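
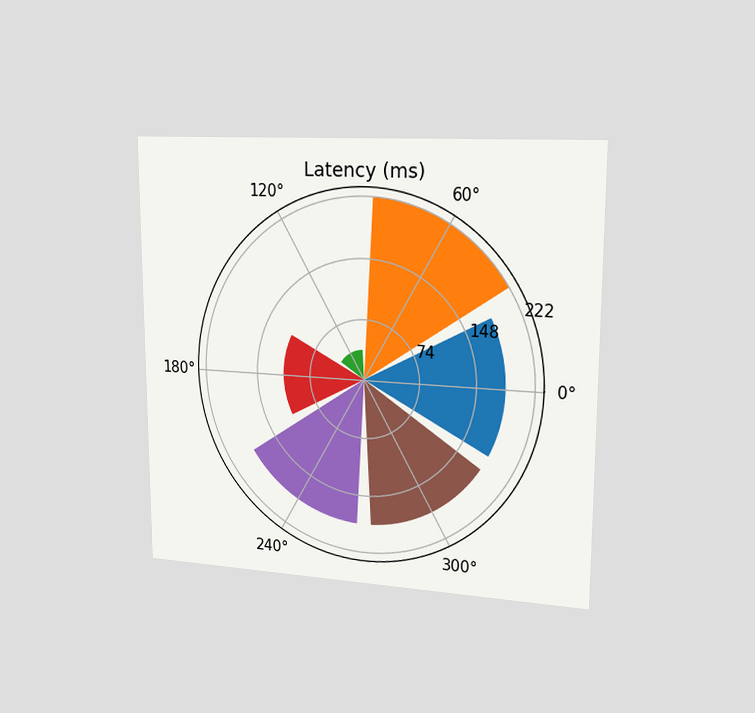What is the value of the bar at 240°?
The chart is viewed slightly from the right. The bar at 240° reaches 185ms on the radial axis.

185ms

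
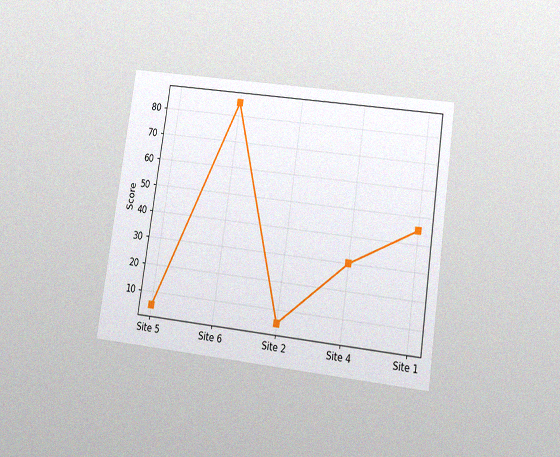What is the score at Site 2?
5

The chart is tilted about 8° clockwise and viewed slightly from below, with some photo noise. At Site 2, the line is at 5.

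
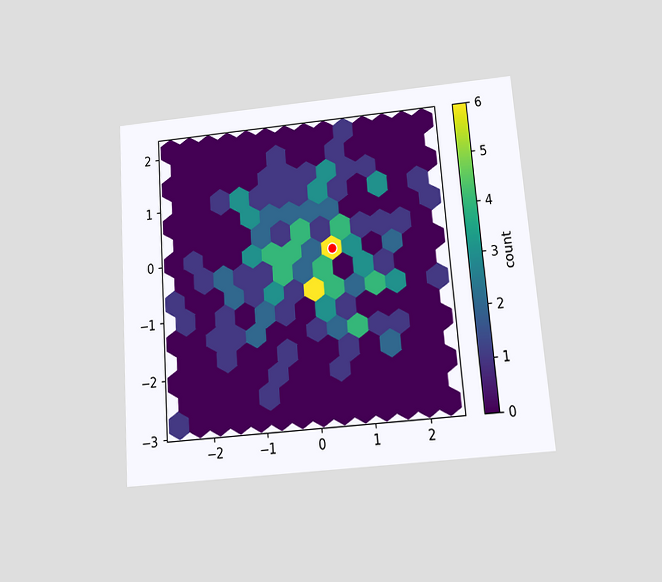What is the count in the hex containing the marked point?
6

The chart is tilted about 4° counter-clockwise and viewed slightly from below. The marked hex reads 6 on the colorbar.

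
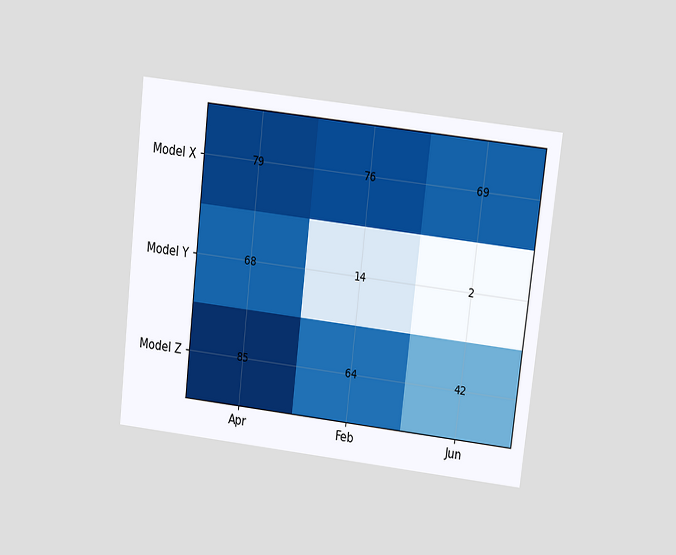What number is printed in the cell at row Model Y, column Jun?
The chart is tilted about 7° clockwise and viewed at a slight angle. The (Model Y, Jun) cell reads 2.

2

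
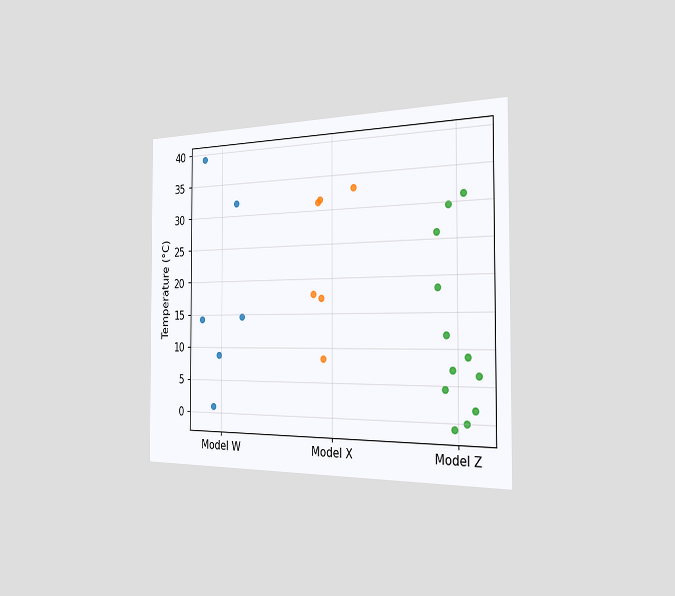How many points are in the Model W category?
The chart is viewed slightly from the right. Counting the markers in the Model W column gives 6.

6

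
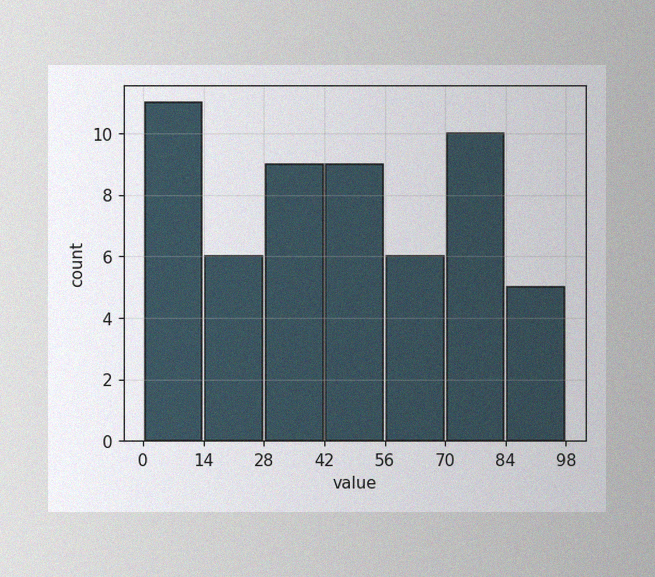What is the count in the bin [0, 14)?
The image has some photo noise and uneven lighting. The [0, 14) bin has height 11.

11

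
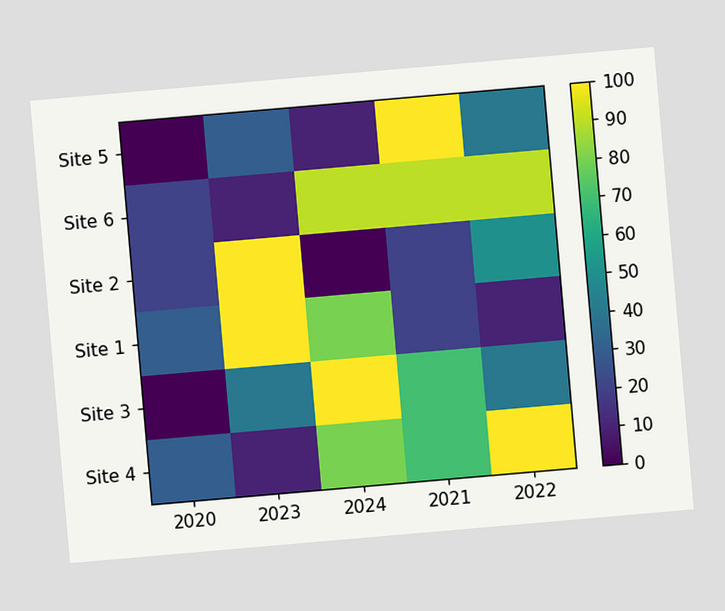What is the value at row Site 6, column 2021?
90

The chart is tilted about 5° counter-clockwise. Matching cell (Site 6, 2021) against the colorbar gives 90.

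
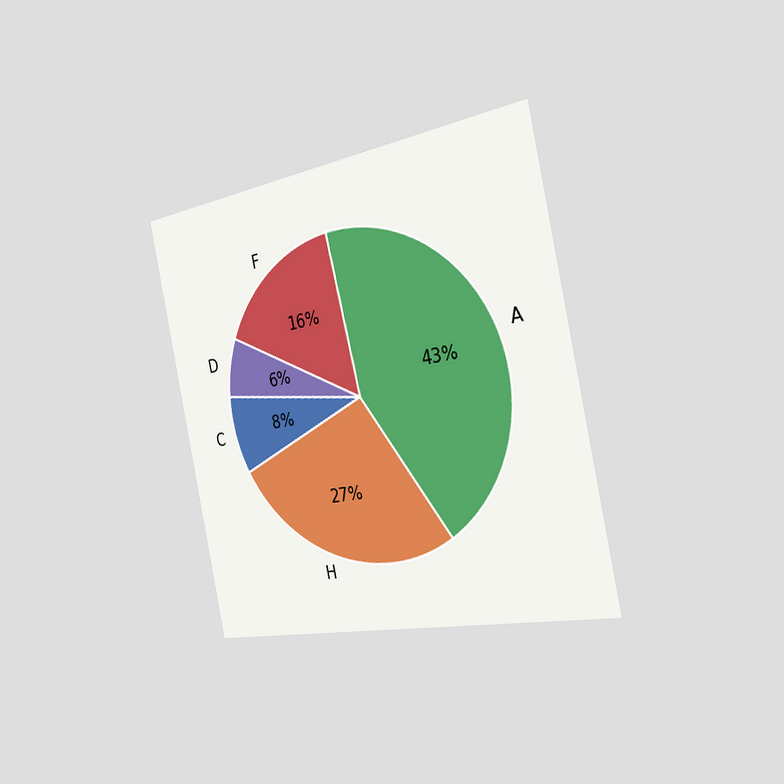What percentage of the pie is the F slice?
16%

The chart is tilted about 12° counter-clockwise and viewed slightly from the right. The F slice takes up 16% of the pie.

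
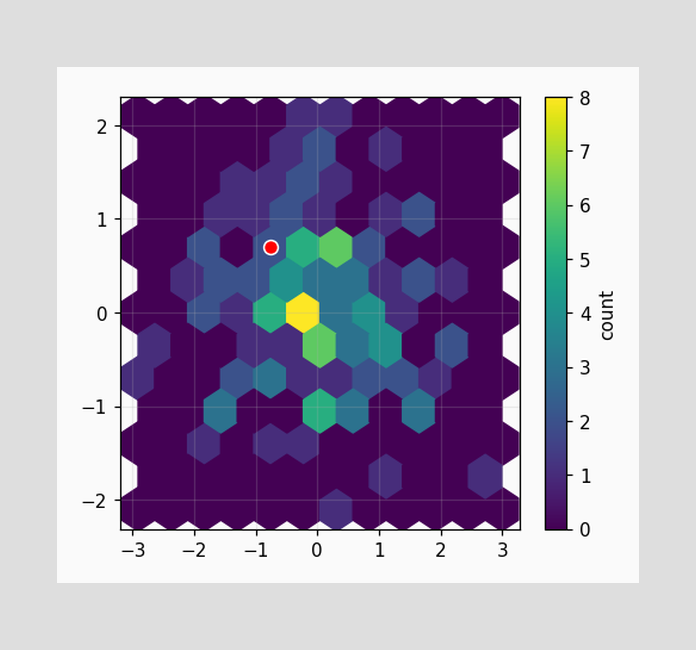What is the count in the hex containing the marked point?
The marked hex reads 2 on the colorbar.

2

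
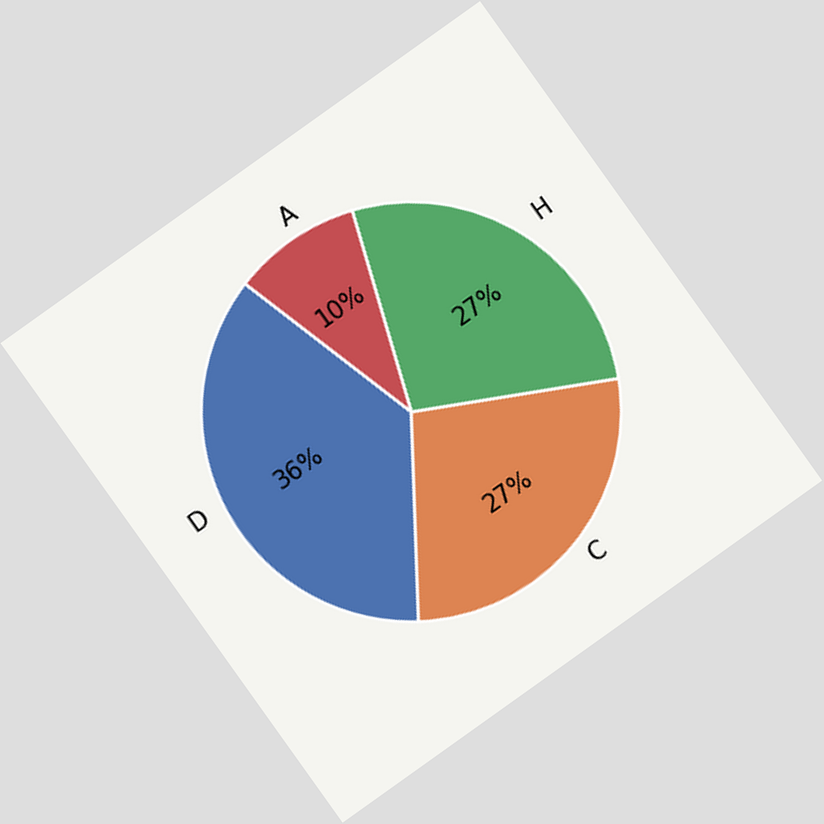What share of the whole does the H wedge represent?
27%

The chart is tilted about 36° counter-clockwise. The H slice takes up 27% of the pie.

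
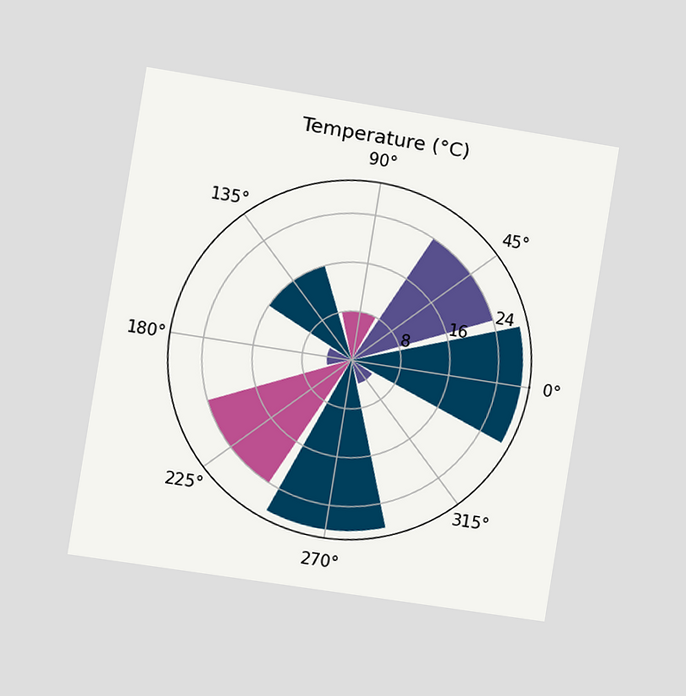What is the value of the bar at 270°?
The chart is tilted about 9° clockwise and viewed slightly from the left. The bar at 270° reaches 28°C on the radial axis.

28°C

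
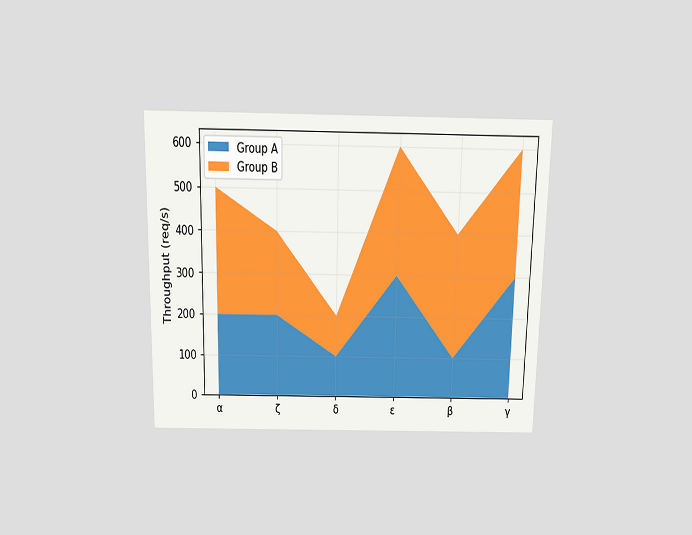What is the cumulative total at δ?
200req/s

The chart is viewed slightly from above. The stacked total at δ reaches 200req/s.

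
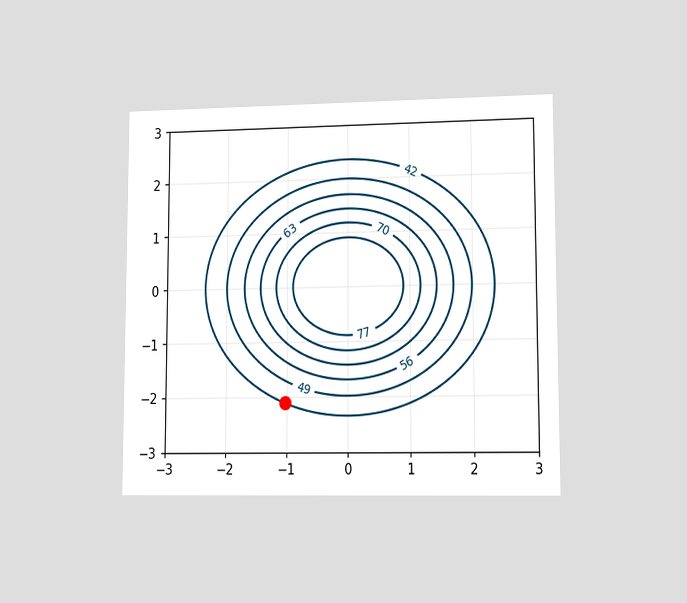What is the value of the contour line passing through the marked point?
42

The chart is viewed at a slight angle. The marked point sits on the contour labelled 42.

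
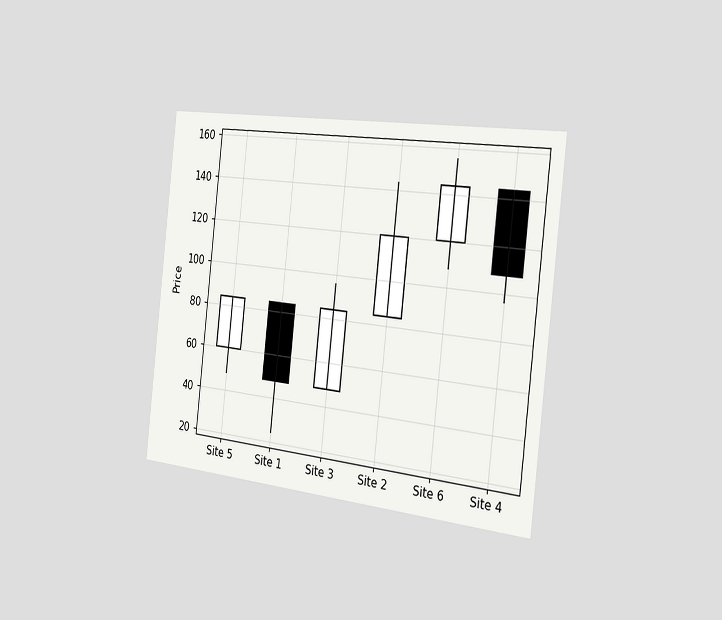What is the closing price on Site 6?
The chart is tilted about 6° clockwise and viewed slightly from the right. The Site 6 candle closes at 144.

144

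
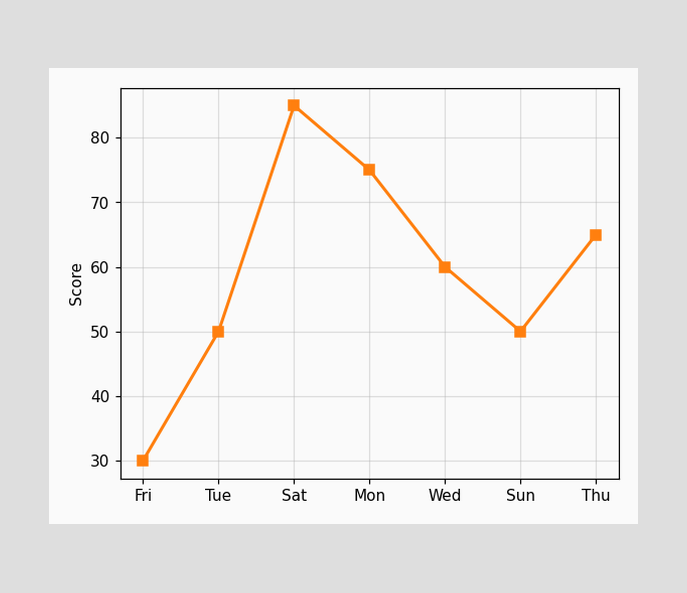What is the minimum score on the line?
30

The lowest point is at Fri, and reading across to the y-axis gives 30.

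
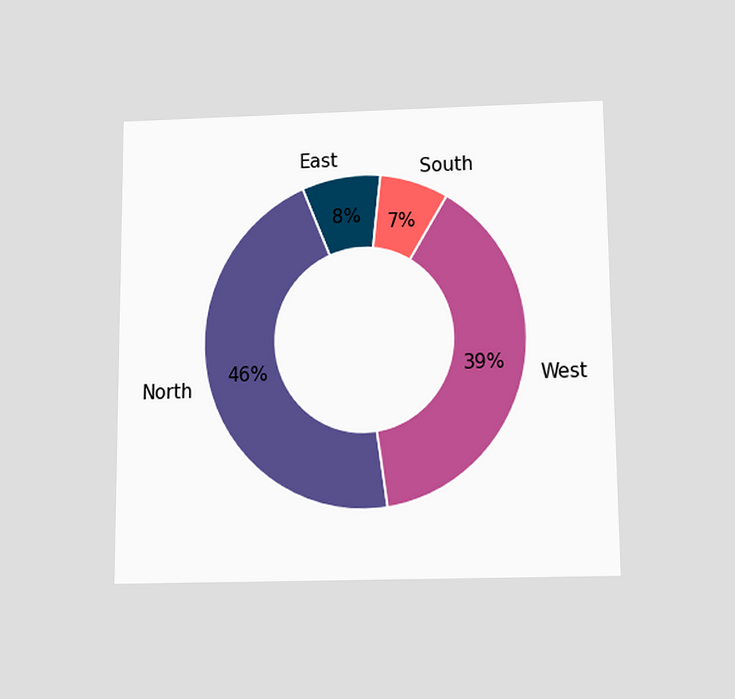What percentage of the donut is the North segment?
46%

The chart is viewed slightly from below. The North segment takes up 46% of the ring.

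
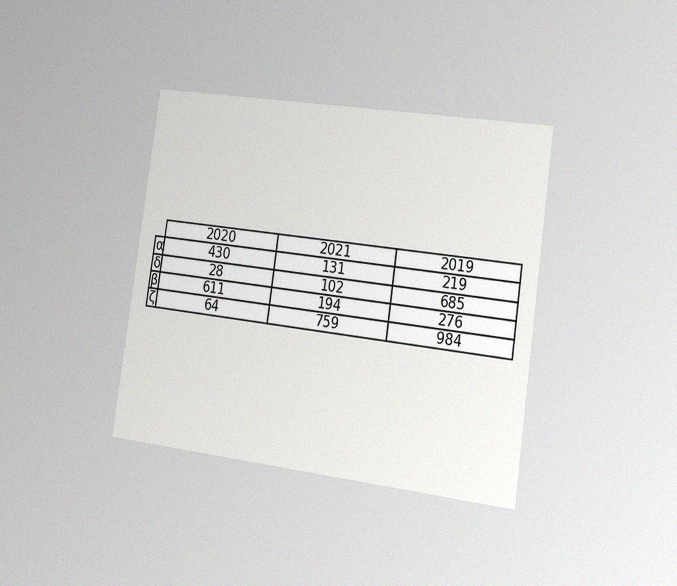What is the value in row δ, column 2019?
685

The chart is tilted about 8° clockwise and viewed slightly from the right, with some photo noise. The (δ, 2019) cell reads 685.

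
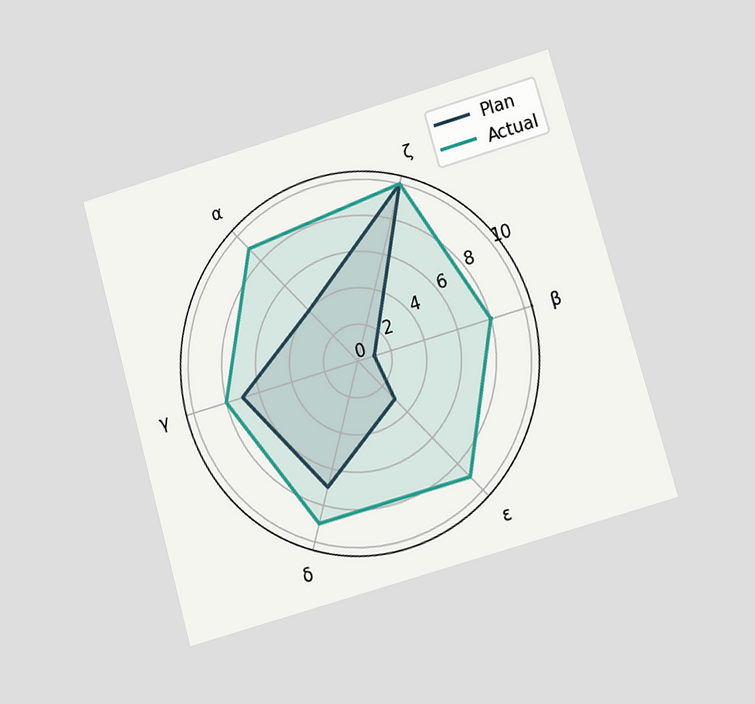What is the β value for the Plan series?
1

The chart is tilted about 16° counter-clockwise and viewed at a slight angle. On the β axis, Plan reaches 1.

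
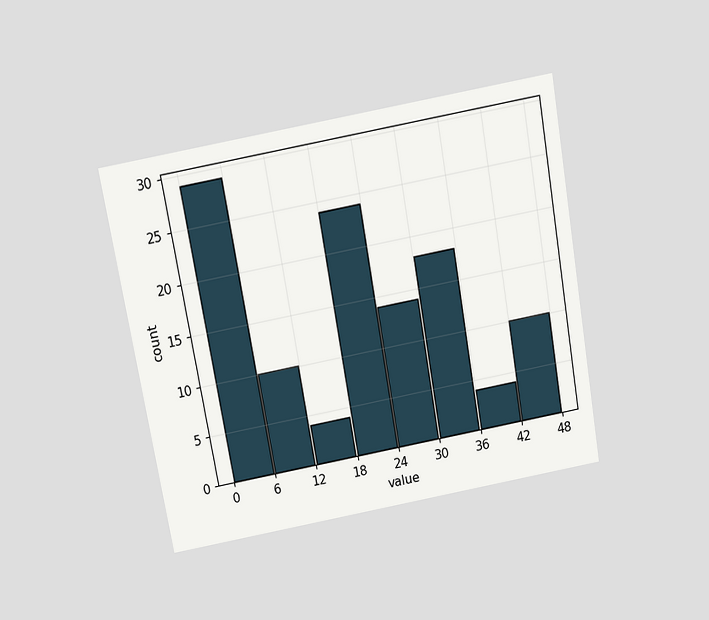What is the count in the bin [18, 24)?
The chart is tilted about 10° counter-clockwise and viewed slightly from above. The [18, 24) bin has height 24.

24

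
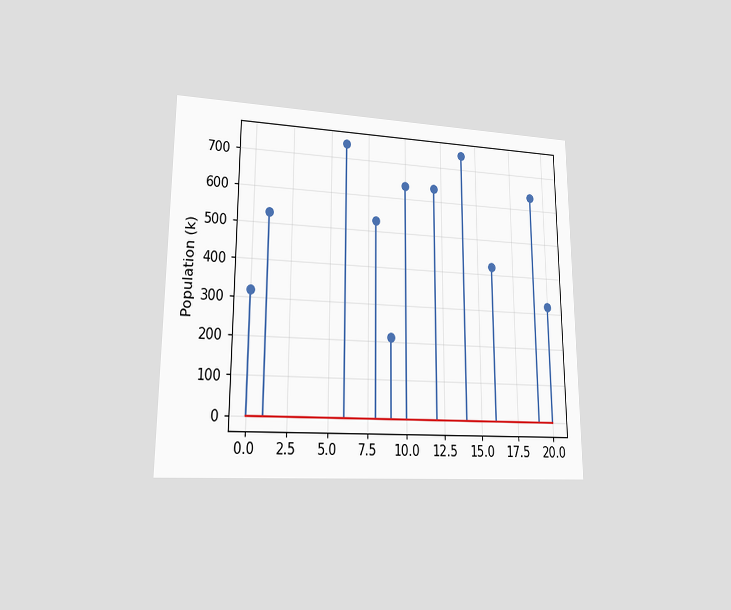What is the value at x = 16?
424k

The chart is viewed at a slight angle. The stem at x=16 reaches 424k.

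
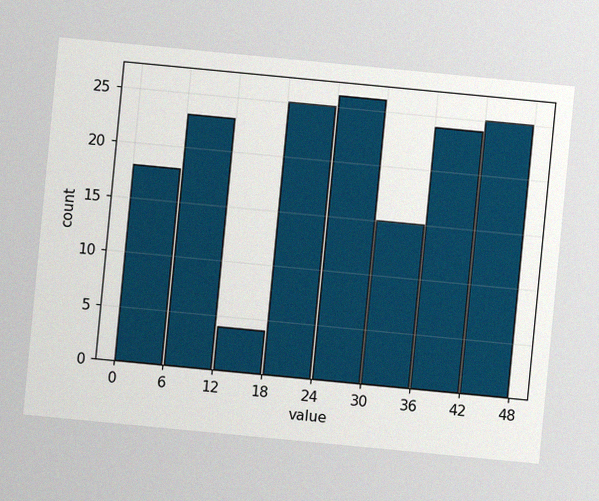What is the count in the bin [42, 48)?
25

The chart is tilted about 5° clockwise, with some photo noise. The [42, 48) bin has height 25.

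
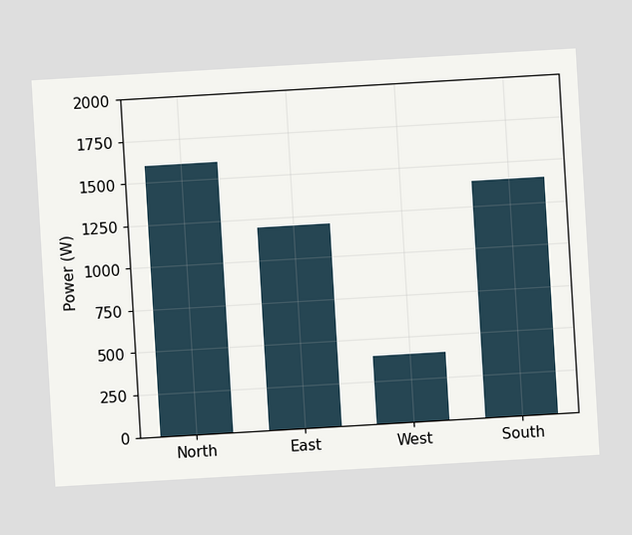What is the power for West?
400W

The chart is tilted about 3° counter-clockwise. Reading along the chart's y-axis, the West bar reaches 400W.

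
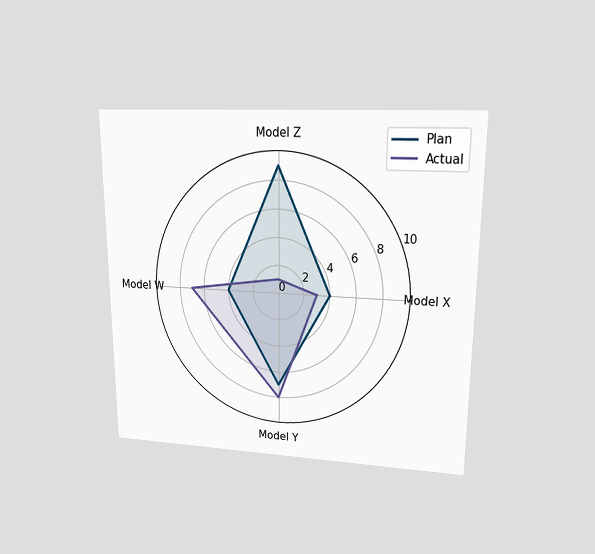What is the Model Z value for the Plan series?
9

The chart is viewed at a slight angle. On the Model Z axis, Plan reaches 9.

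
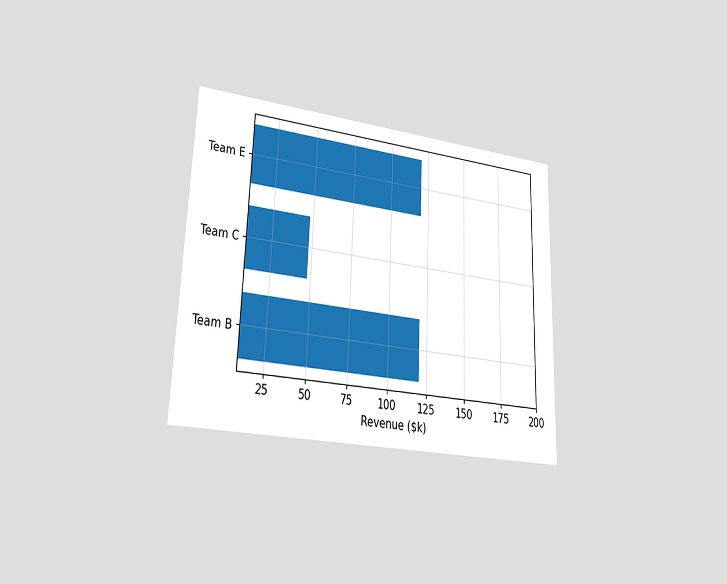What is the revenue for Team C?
$48k

The chart is viewed slightly from the left. Reading along the chart's x-axis, the Team C bar reaches $48k.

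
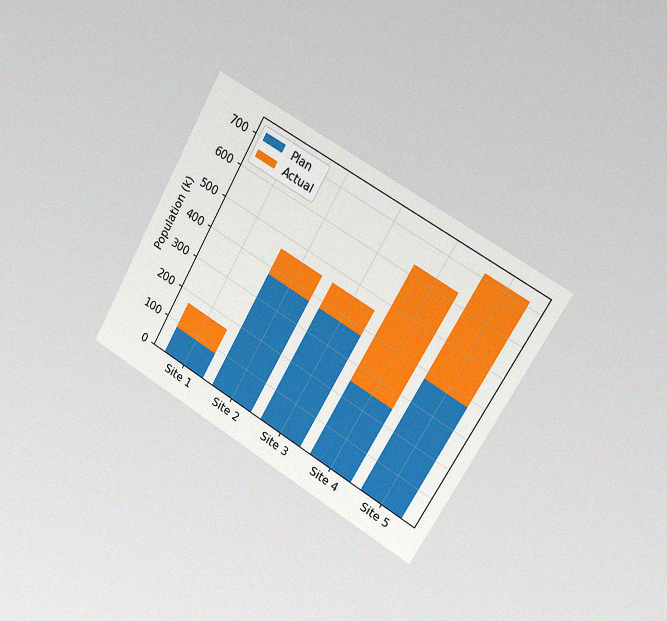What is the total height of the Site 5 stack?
The chart is tilted about 30° clockwise and viewed slightly from the right, with some photo noise. The Site 5 stack's top reaches 714k on the y-axis.

714k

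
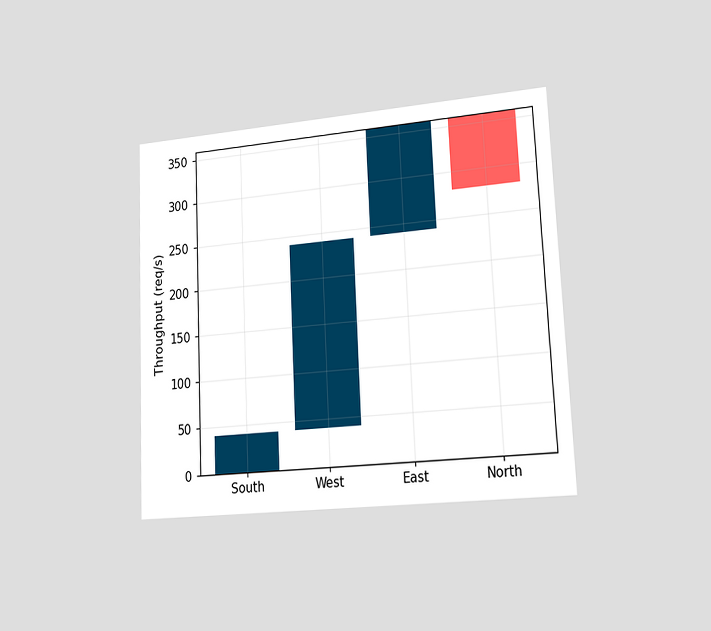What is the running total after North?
280req/s

The chart is tilted about 3° counter-clockwise and viewed slightly from the right. After North the running total reaches 280req/s.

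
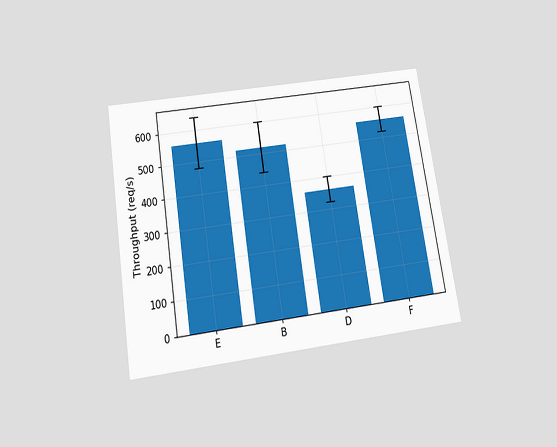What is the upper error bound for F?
The chart is tilted about 9° counter-clockwise and viewed slightly from below. The F bar's upper whisker reaches 600req/s.

600req/s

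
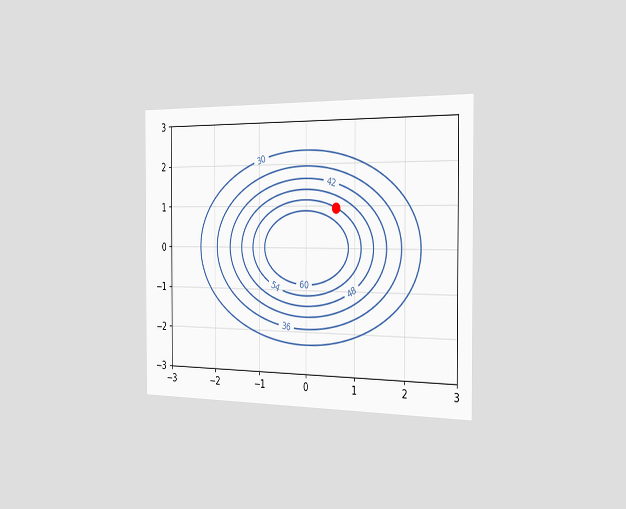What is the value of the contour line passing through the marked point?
The chart is viewed slightly from the right. The marked point sits on the contour labelled 54.

54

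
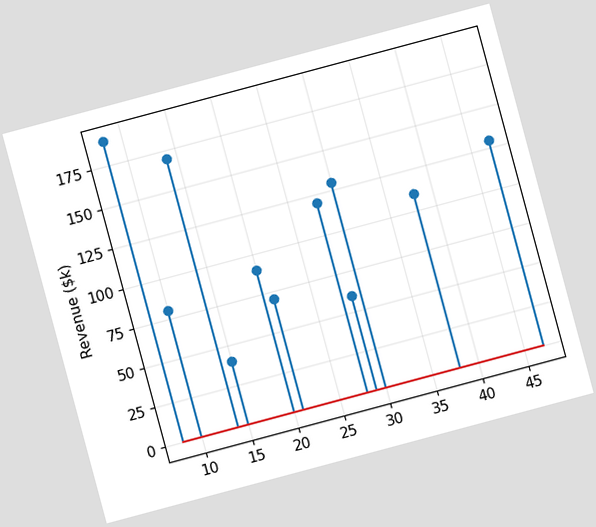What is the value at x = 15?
$40k

The chart is tilted about 15° counter-clockwise. The stem at x=15 reaches $40k.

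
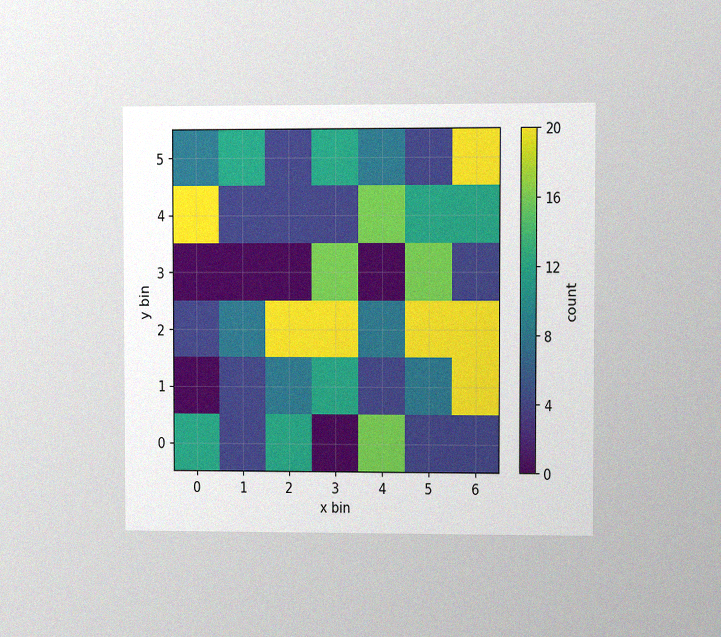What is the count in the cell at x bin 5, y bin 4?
The chart is viewed at a slight angle, with some photo noise. Matching the cell (5, 4) against the colorbar gives 12.

12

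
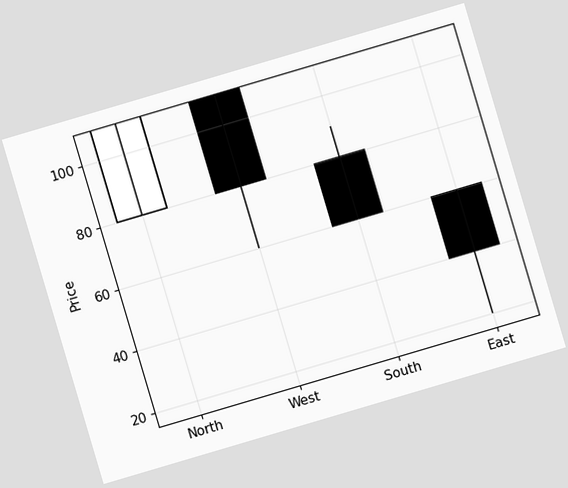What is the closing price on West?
80

The chart is tilted about 16° counter-clockwise. The West candle closes at 80.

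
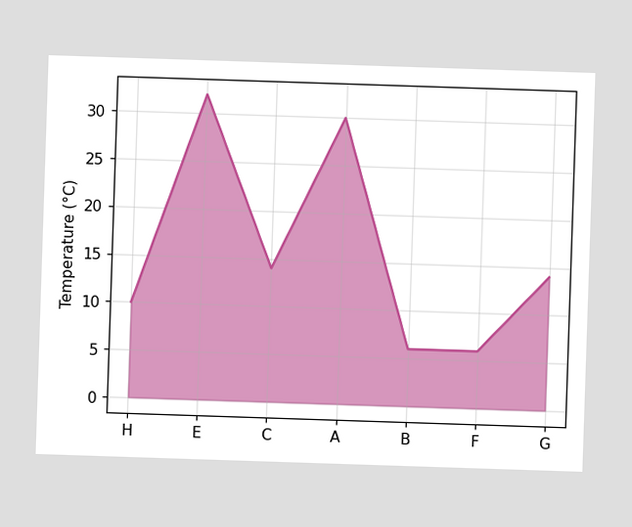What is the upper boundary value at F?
6°C

At F the upper boundary is at 6°C.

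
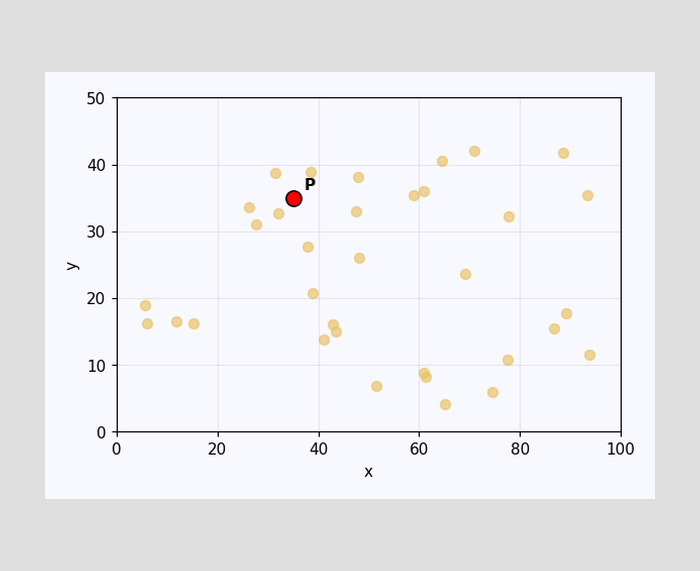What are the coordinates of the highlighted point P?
(35, 35)

Following the gridlines from P to each axis, P sits at (35, 35).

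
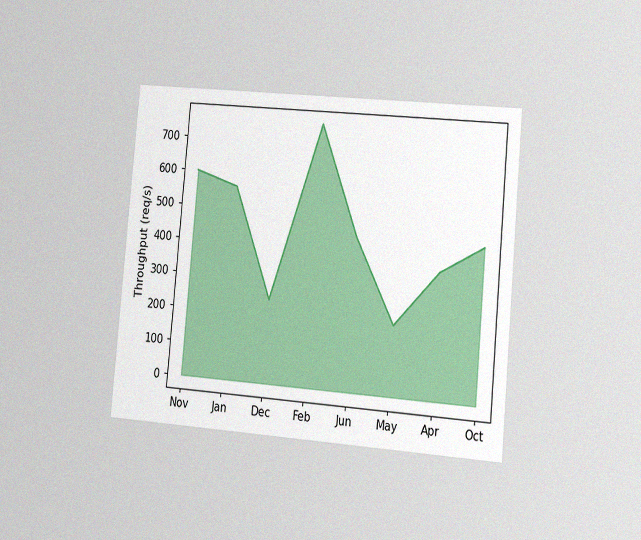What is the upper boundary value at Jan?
The chart is tilted about 5° clockwise and viewed slightly from the right, with some photo noise. At Jan the upper boundary is at 560req/s.

560req/s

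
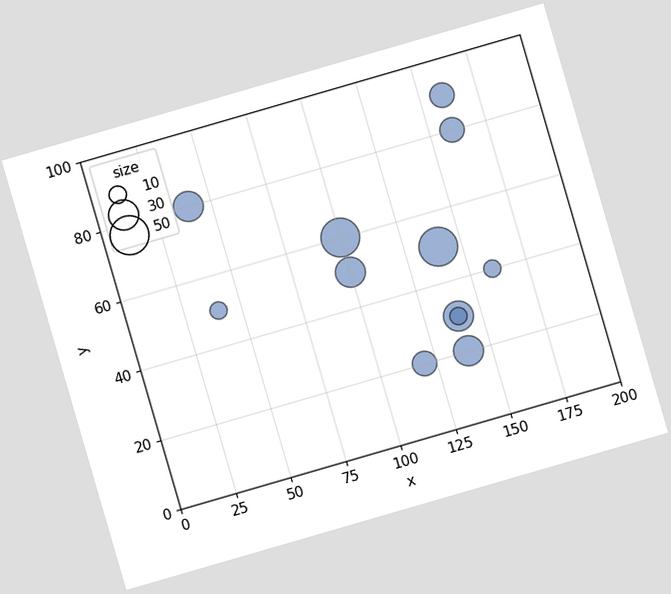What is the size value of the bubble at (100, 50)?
30

The chart is tilted about 16° counter-clockwise. Matching the bubble at (100, 50) against the size legend gives 30.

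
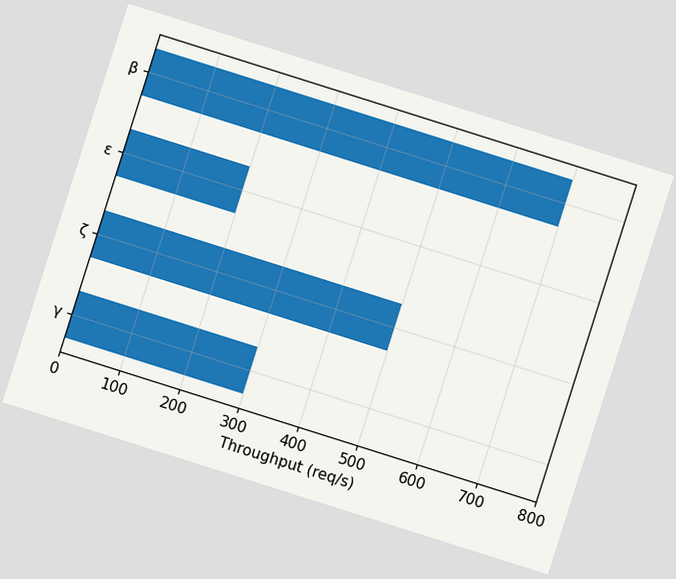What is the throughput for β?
The chart is tilted about 18° clockwise. Reading along the chart's x-axis, the β bar reaches 700req/s.

700req/s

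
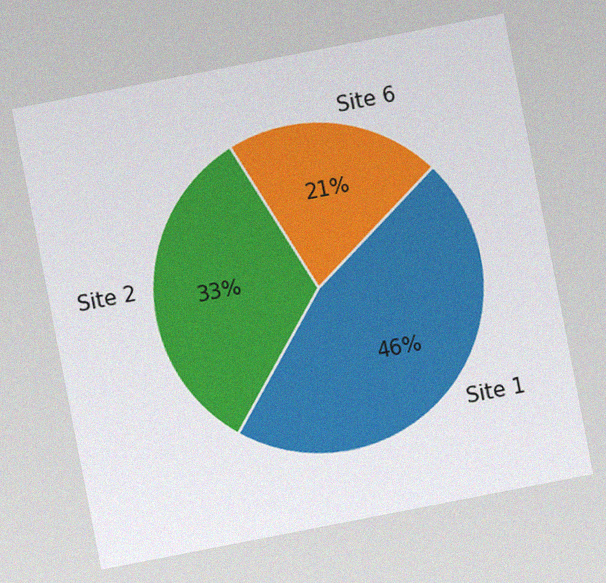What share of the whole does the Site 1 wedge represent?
The chart is tilted about 11° counter-clockwise, with some photo noise. The Site 1 slice takes up 46% of the pie.

46%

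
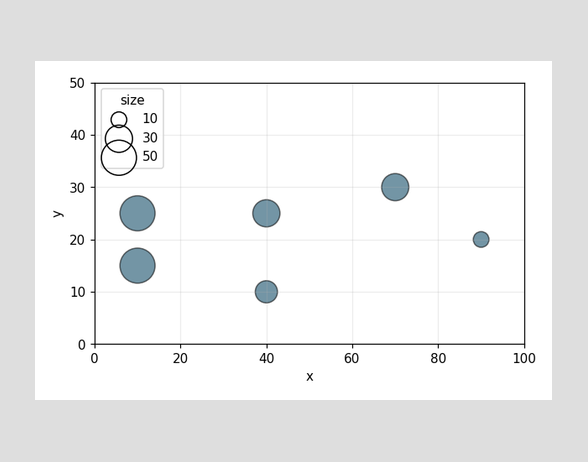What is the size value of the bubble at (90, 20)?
10

Matching the bubble at (90, 20) against the size legend gives 10.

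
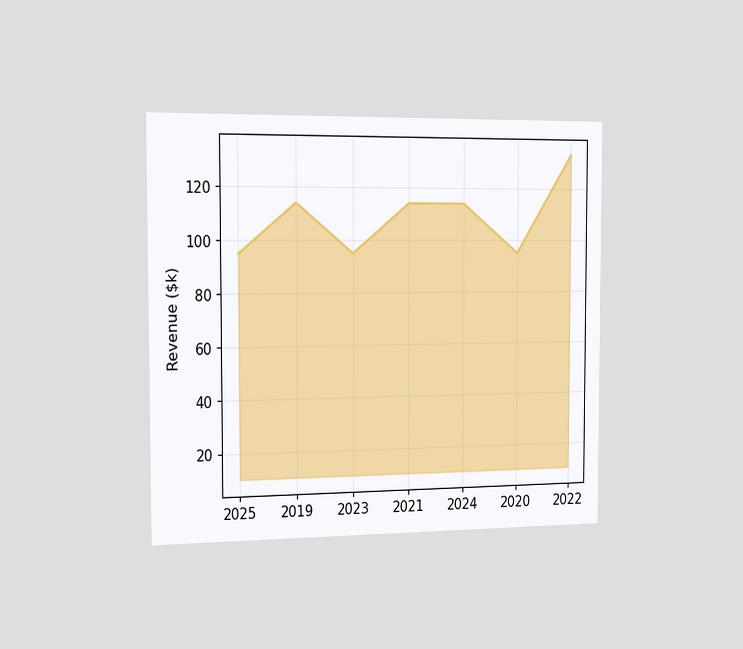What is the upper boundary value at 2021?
The chart is viewed slightly from the left. At 2021 the upper boundary is at $114k.

$114k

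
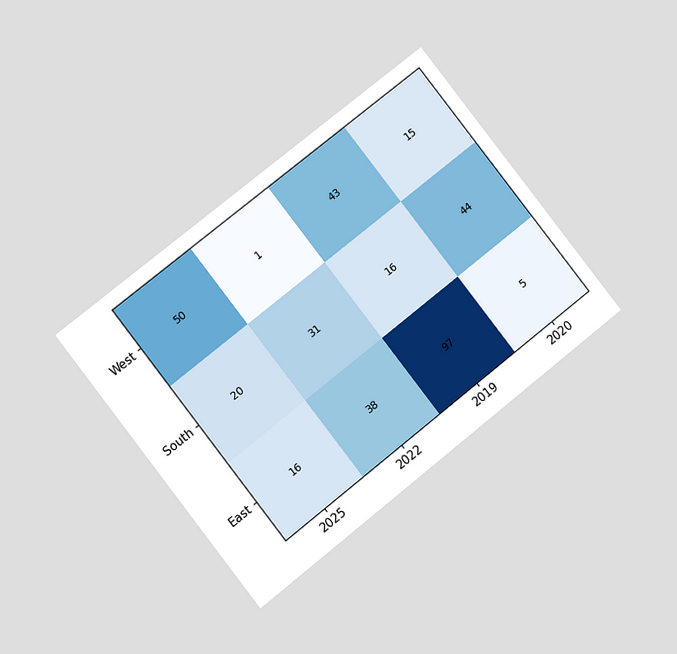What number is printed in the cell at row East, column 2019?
97

The chart is tilted about 38° counter-clockwise and viewed at a slight angle. The (East, 2019) cell reads 97.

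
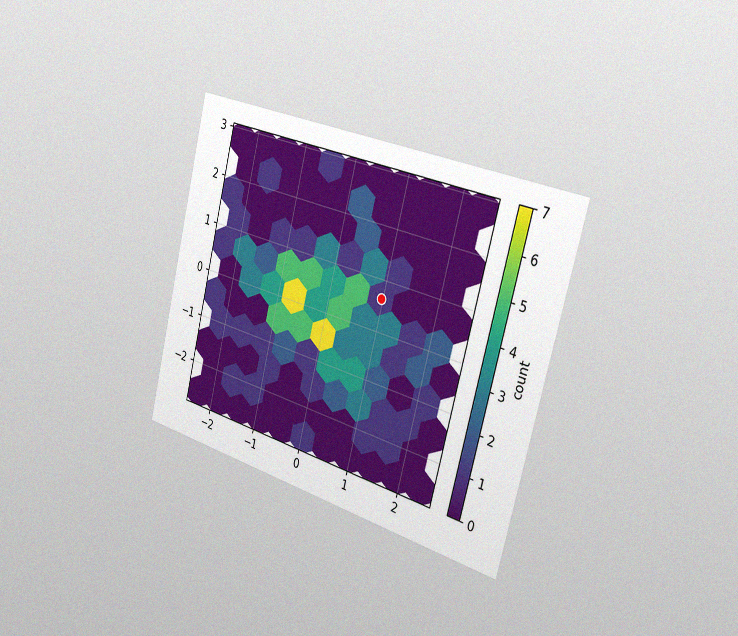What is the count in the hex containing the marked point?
The chart is tilted about 14° clockwise and viewed slightly from the right, with some photo noise. The marked hex reads 1 on the colorbar.

1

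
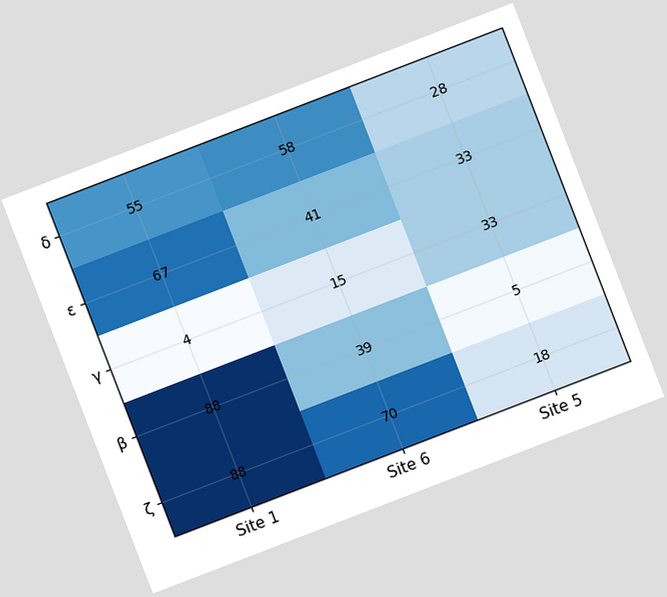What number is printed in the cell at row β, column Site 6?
The chart is tilted about 21° counter-clockwise. The (β, Site 6) cell reads 39.

39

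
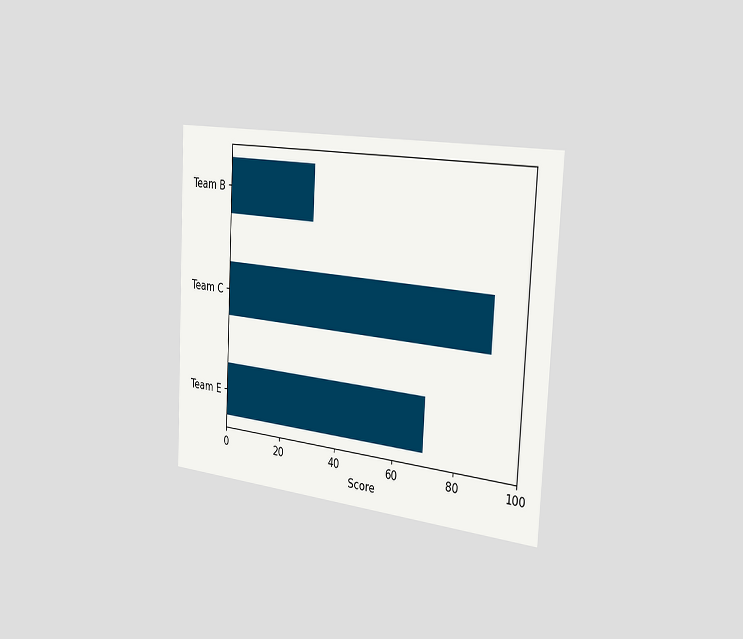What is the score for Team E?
The chart is tilted about 3° clockwise and viewed slightly from the right. Reading along the chart's x-axis, the Team E bar reaches 70.

70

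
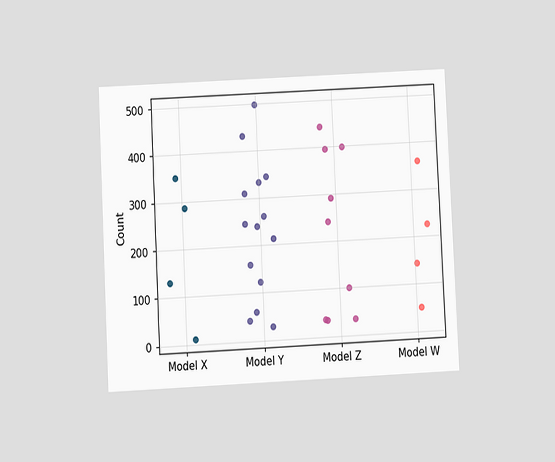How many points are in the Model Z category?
The chart is tilted about 3° counter-clockwise and viewed at a slight angle. Counting the markers in the Model Z column gives 9.

9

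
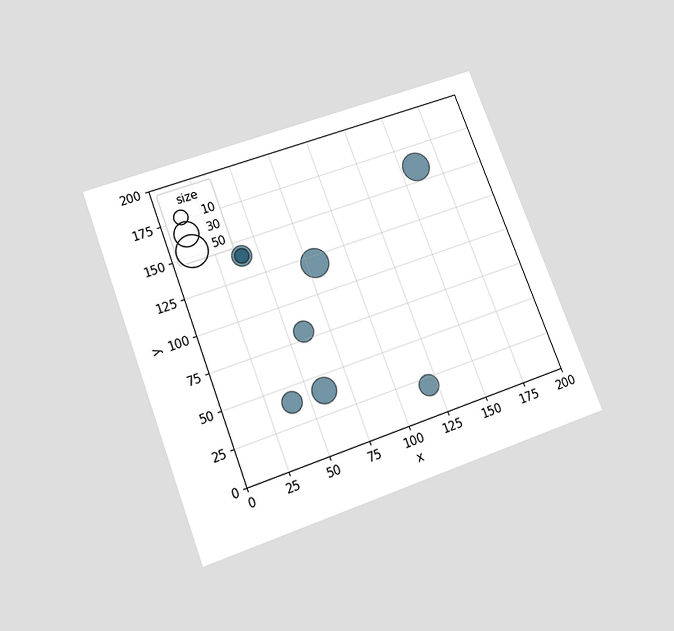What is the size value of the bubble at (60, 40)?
The chart is tilted about 21° counter-clockwise and viewed slightly from below. Matching the bubble at (60, 40) against the size legend gives 30.

30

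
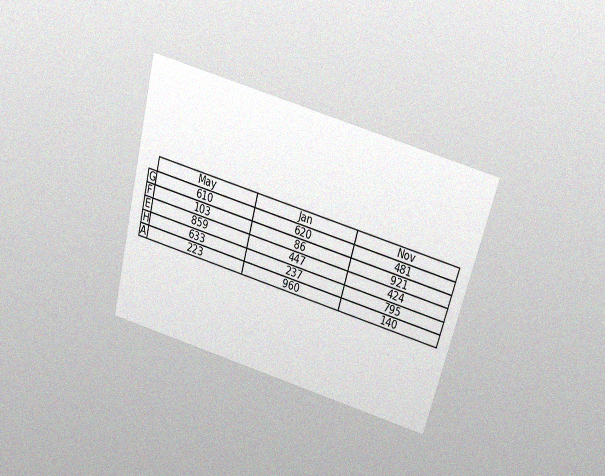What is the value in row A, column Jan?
The chart is tilted about 15° clockwise and viewed slightly from above, with some photo noise. The (A, Jan) cell reads 960.

960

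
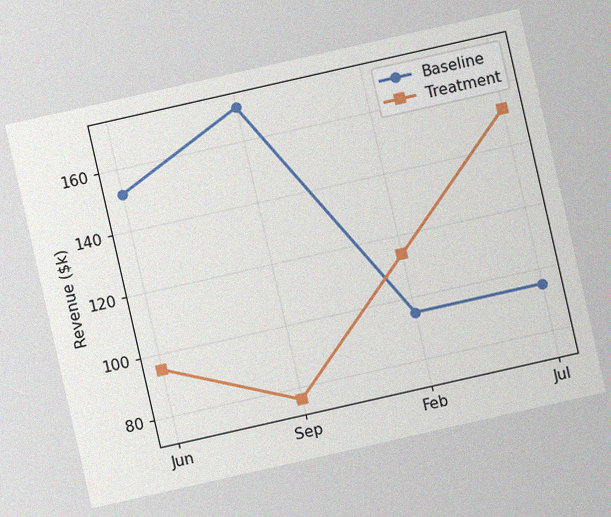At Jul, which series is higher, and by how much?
The chart is tilted about 13° counter-clockwise, with some photo noise. At Jul, Treatment sits above the other line by $57k.

Treatment, by $57k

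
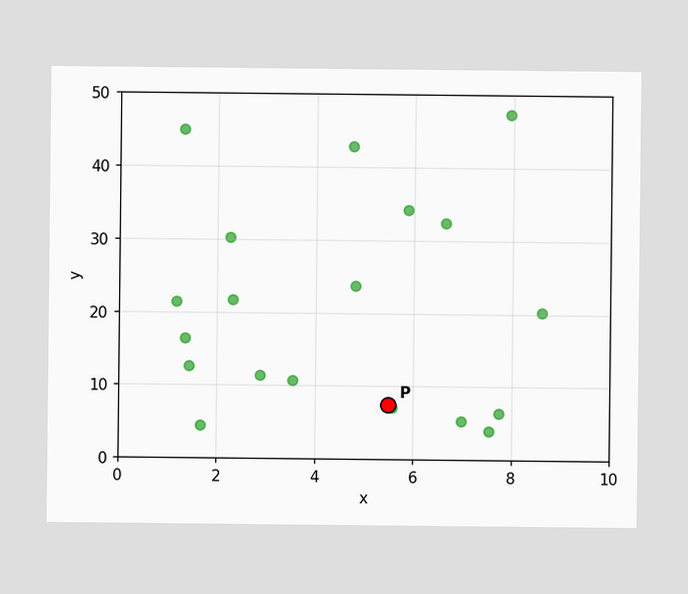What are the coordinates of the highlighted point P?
Following the gridlines from P to each axis, P sits at (5.5, 7.5).

(5.5, 7.5)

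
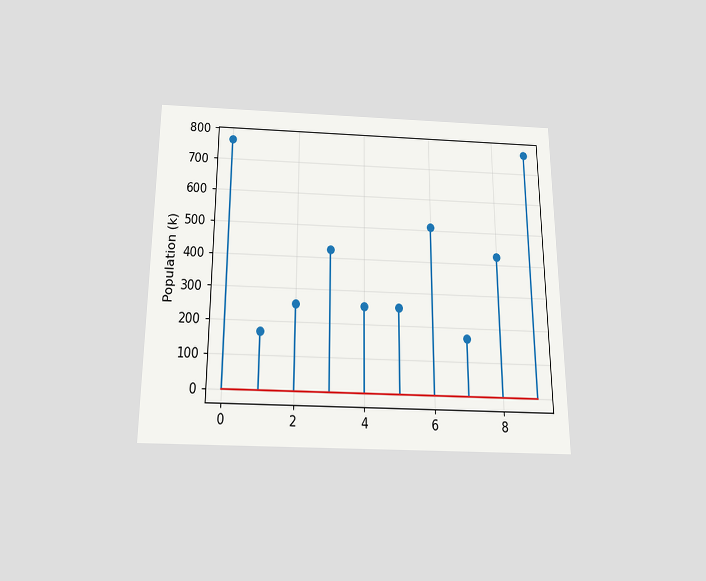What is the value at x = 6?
The chart is viewed slightly from below. The stem at x=6 reaches 510k.

510k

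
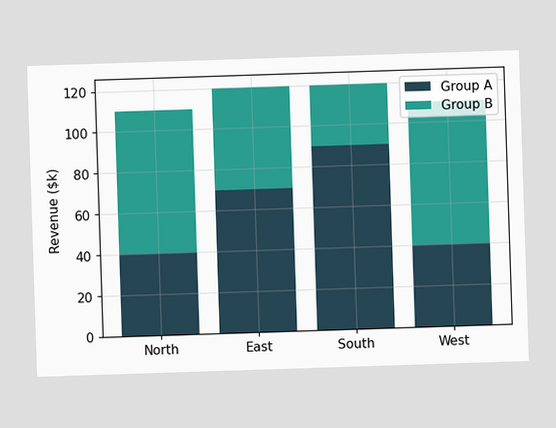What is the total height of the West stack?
$110k

The West stack's top reaches $110k on the y-axis.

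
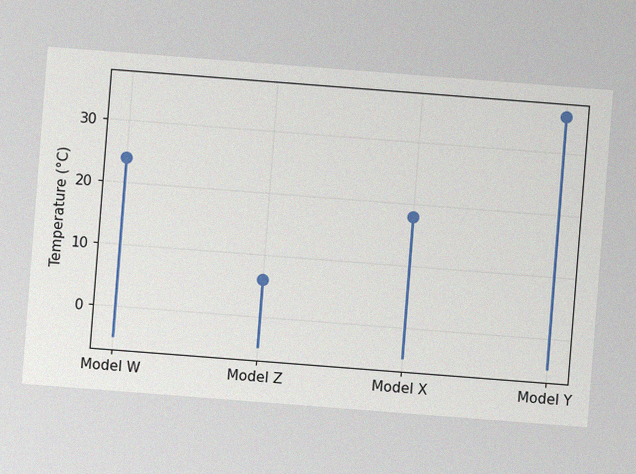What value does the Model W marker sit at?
24°C

The chart is tilted about 4° clockwise, with some photo noise. The Model W marker sits at 24°C.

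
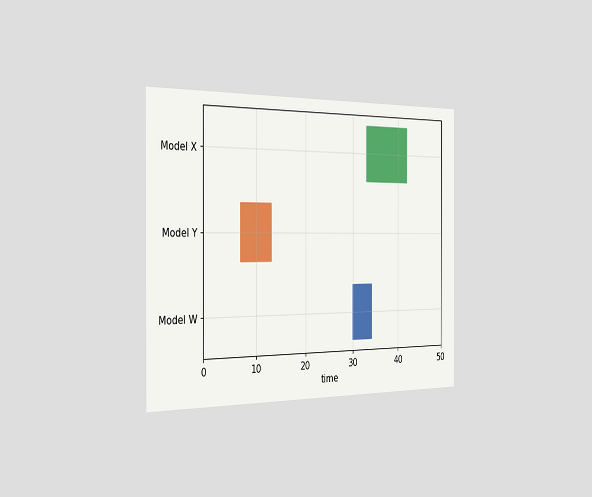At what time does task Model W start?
The chart is viewed slightly from the left. The Model W bar begins at t=30.

30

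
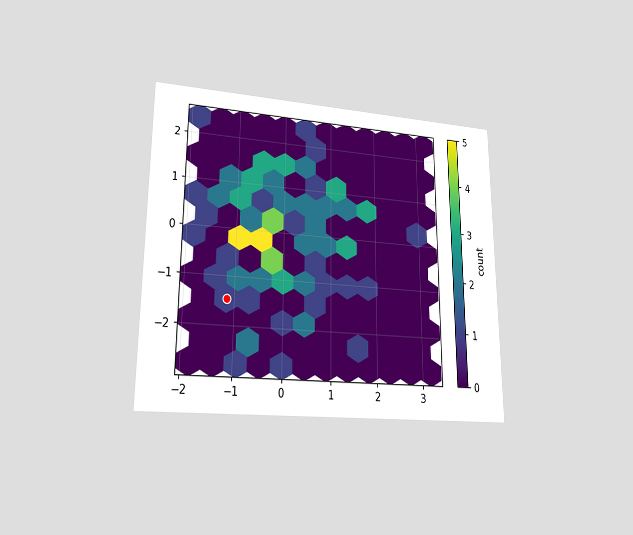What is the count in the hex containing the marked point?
The chart is viewed at a slight angle. The marked hex reads 1 on the colorbar.

1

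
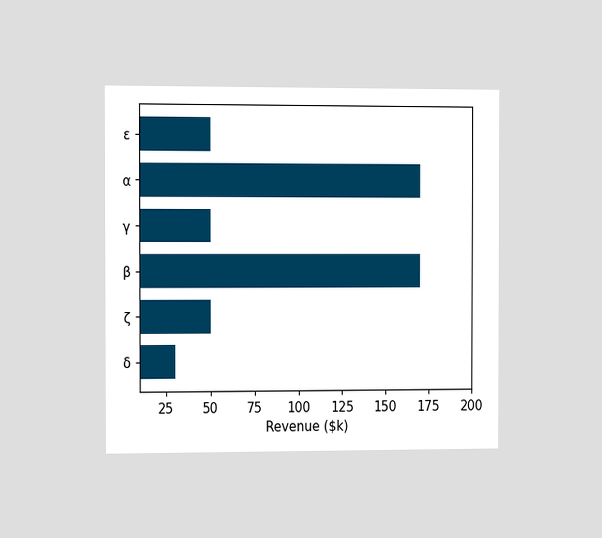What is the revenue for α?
The chart is viewed slightly from the left. Reading along the chart's x-axis, the α bar reaches $170k.

$170k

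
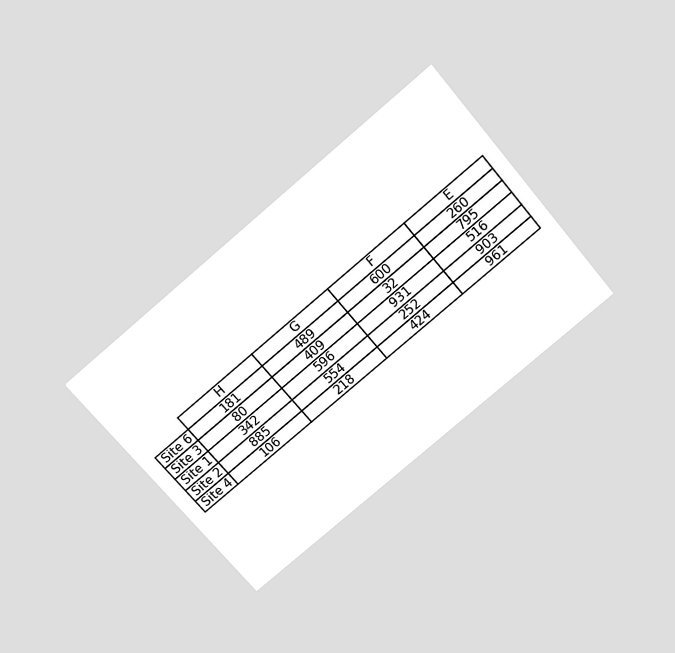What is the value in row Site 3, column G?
409

The chart is tilted about 40° counter-clockwise and viewed slightly from above. The (Site 3, G) cell reads 409.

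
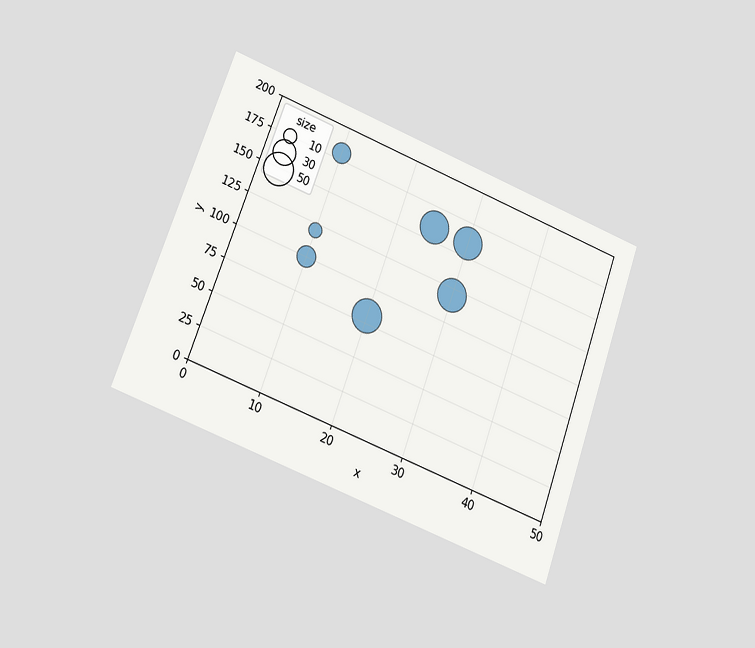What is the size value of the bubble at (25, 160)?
50

The chart is tilted about 20° clockwise and viewed at a slight angle. Matching the bubble at (25, 160) against the size legend gives 50.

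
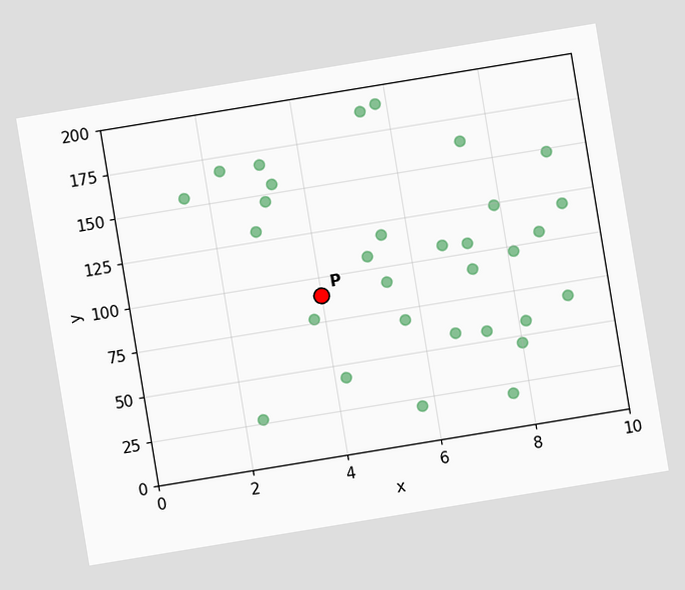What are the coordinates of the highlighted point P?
The chart is tilted about 9° counter-clockwise. Following the gridlines from P to each axis, P sits at (4, 90).

(4, 90)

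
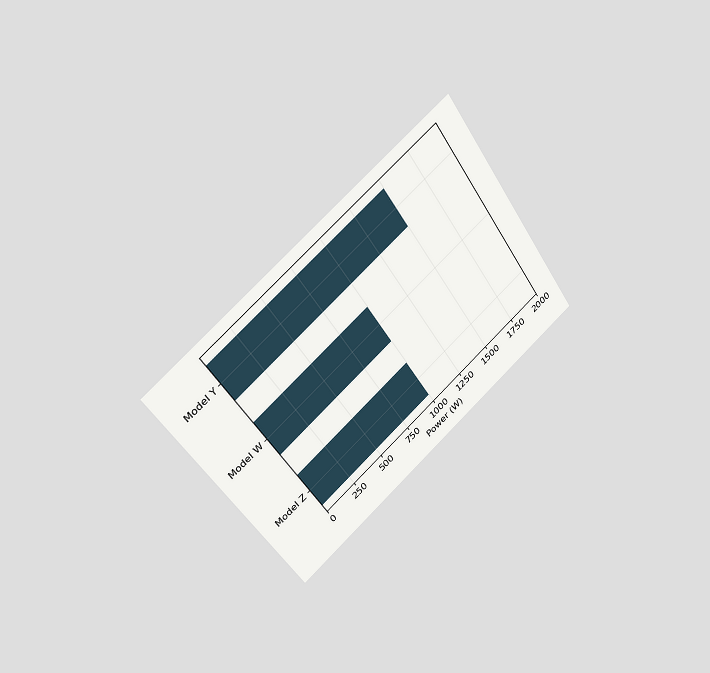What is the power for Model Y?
1500W

The chart is tilted about 35° counter-clockwise and viewed slightly from the left. Reading along the chart's x-axis, the Model Y bar reaches 1500W.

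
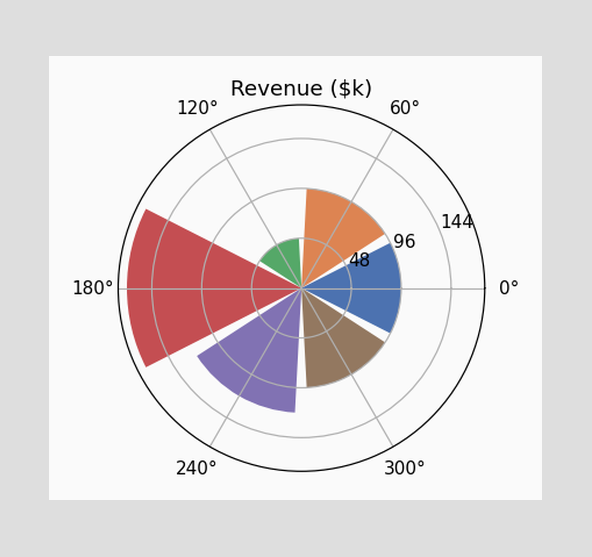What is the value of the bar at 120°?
The bar at 120° reaches $48k on the radial axis.

$48k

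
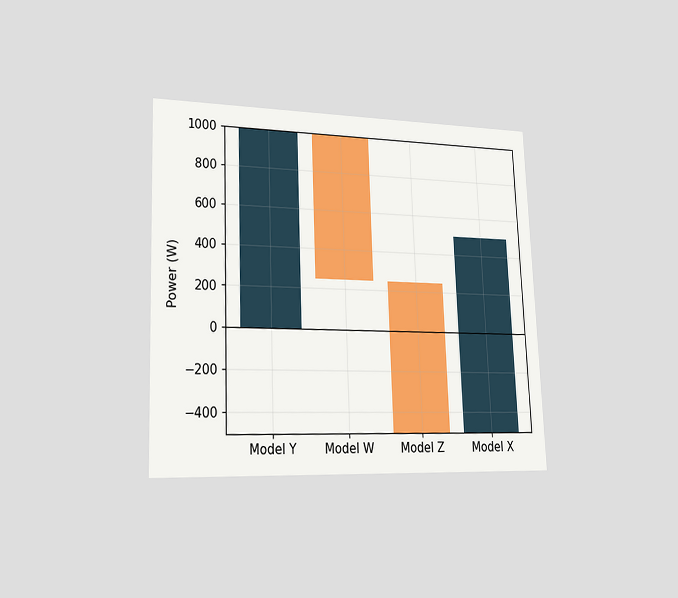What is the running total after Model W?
250W

The chart is tilted about 2° counter-clockwise and viewed slightly from the left. After Model W the running total reaches 250W.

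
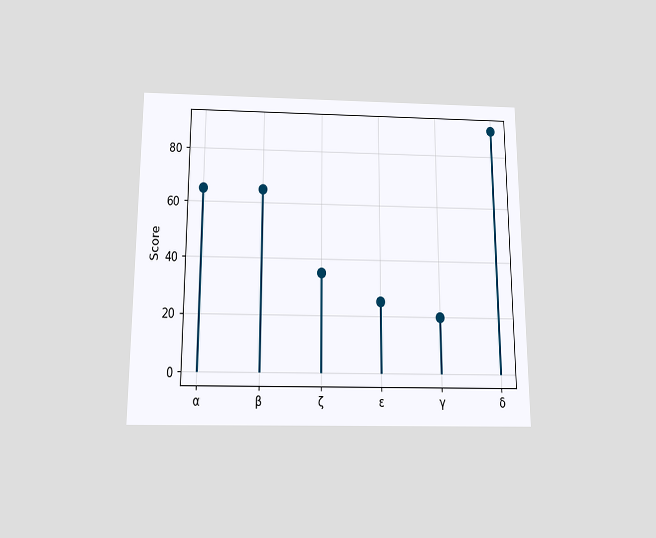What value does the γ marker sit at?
The chart is viewed slightly from below. The γ marker sits at 20.

20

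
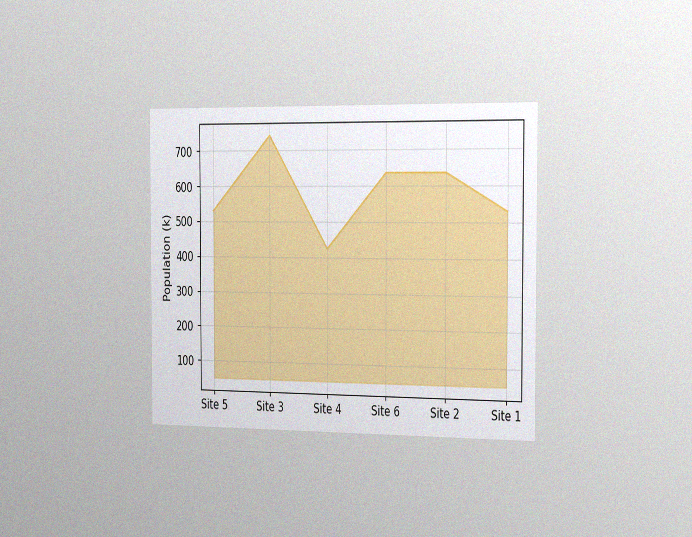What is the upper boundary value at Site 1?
The chart is viewed slightly from the right, with some photo noise. At Site 1 the upper boundary is at 530k.

530k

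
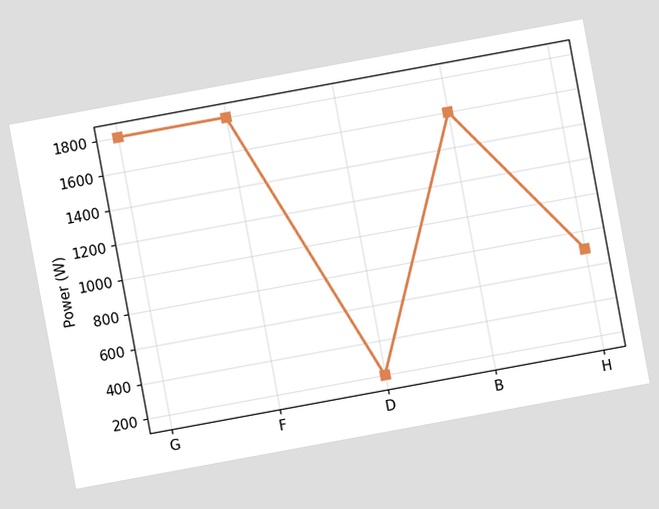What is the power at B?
The chart is tilted about 10° counter-clockwise. At B, the line is at 1600W.

1600W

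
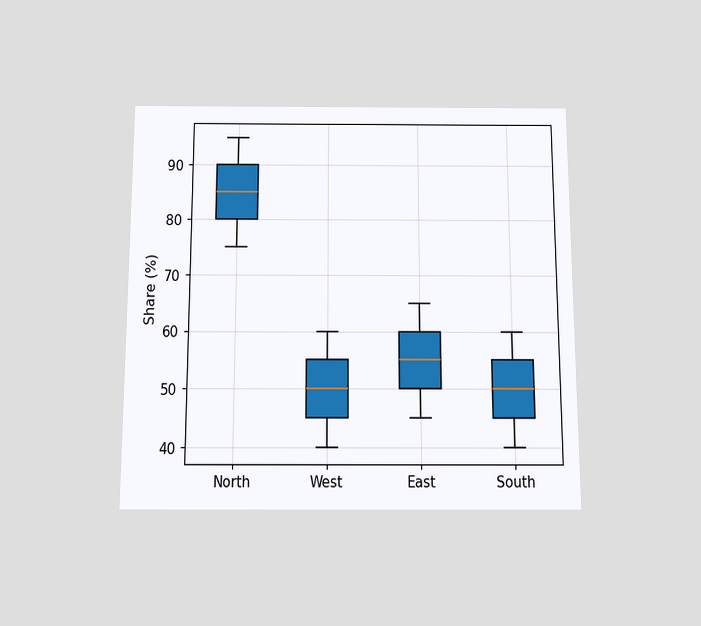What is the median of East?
55%

The chart is viewed slightly from below. The median line in the East box sits at 55%.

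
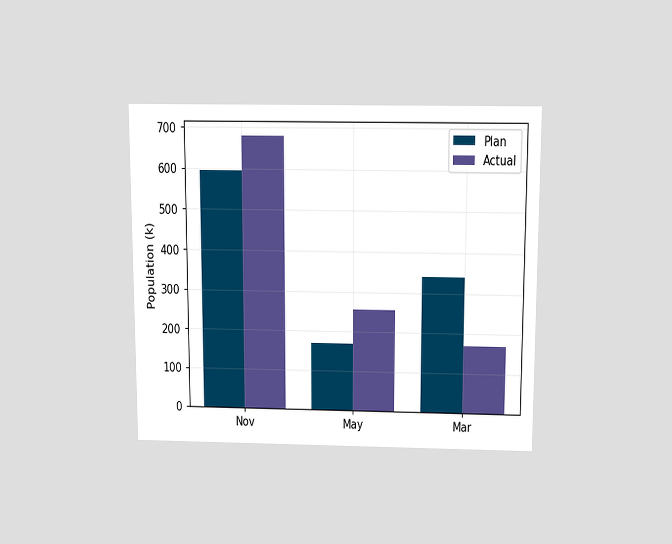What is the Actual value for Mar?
The chart is viewed slightly from above. The Actual bar at Mar reaches 170k on the y-axis.

170k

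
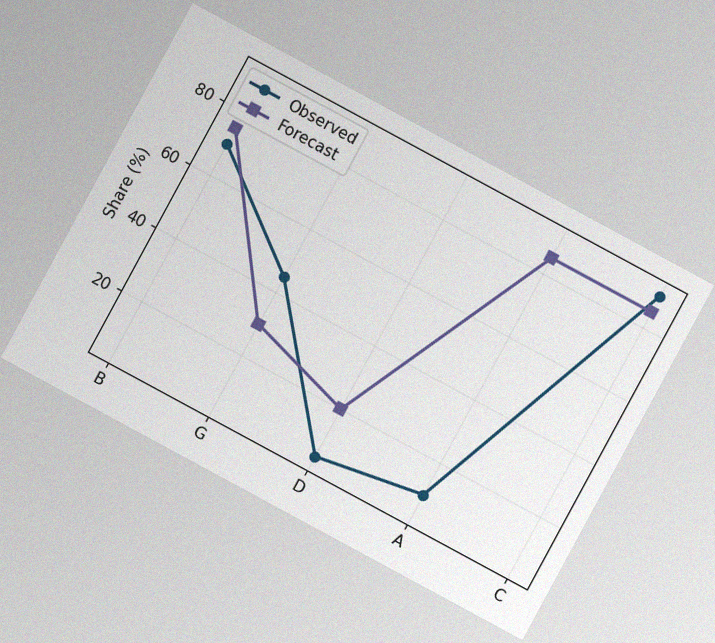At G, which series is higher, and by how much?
The chart is tilted about 28° clockwise, with some photo noise. At G, Observed sits above the other line by 15%.

Observed, by 15%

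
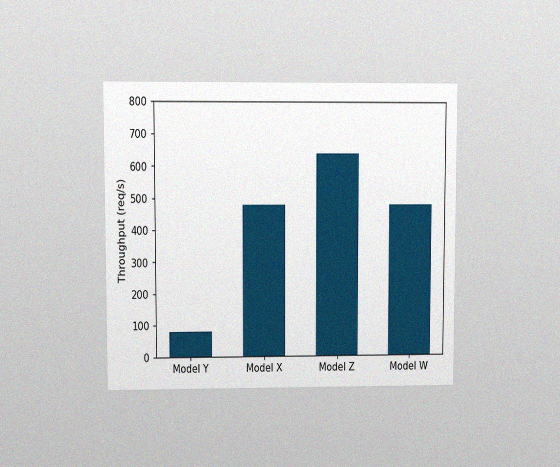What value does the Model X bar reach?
The chart is viewed at a slight angle, with some photo noise. Reading along the chart's y-axis, the Model X bar reaches 480req/s.

480req/s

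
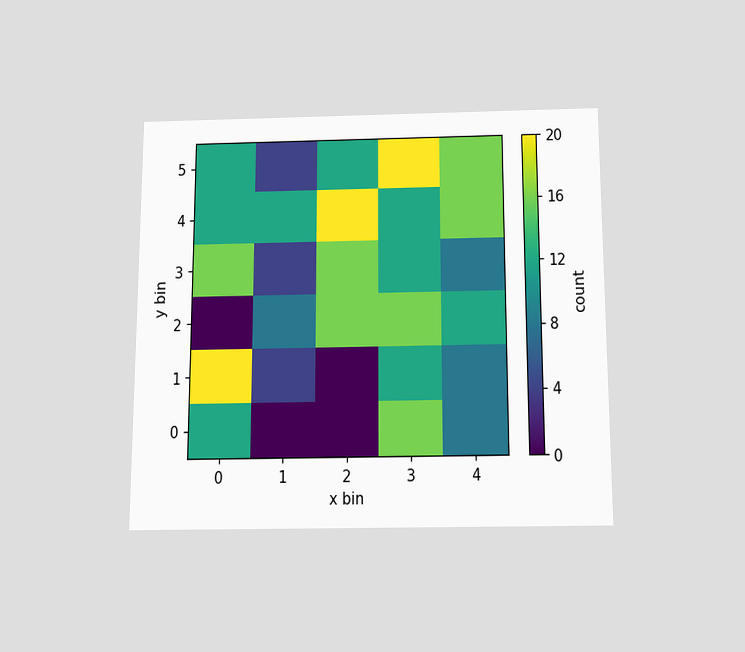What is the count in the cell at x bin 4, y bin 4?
The chart is viewed slightly from below. Matching the cell (4, 4) against the colorbar gives 16.

16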